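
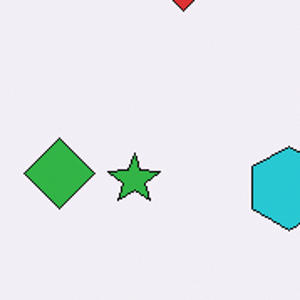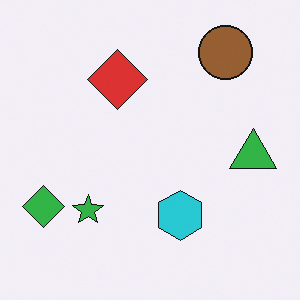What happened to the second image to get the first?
The transformation is: cropped to a noticeably smaller region and rescaled.

The visible shapes are larger and the field of view is narrower; shapes near the original edges may be partly or wholly outside the frame — a crop-and-rescale.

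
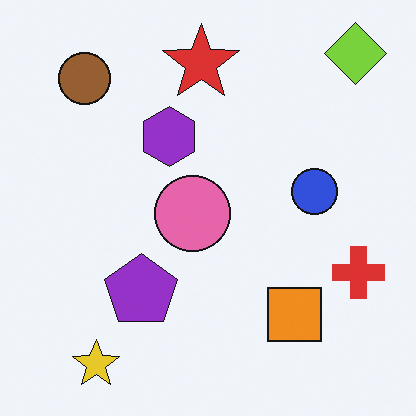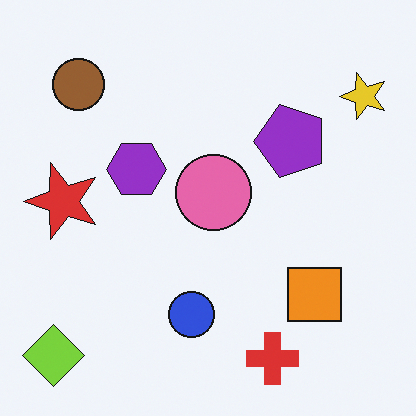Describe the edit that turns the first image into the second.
It was transposed (reflected across the top-left ↔ bottom-right diagonal).

Shapes have swapped their row and column positions — what was in the top-right is now in the bottom-left — a diagonal reflection.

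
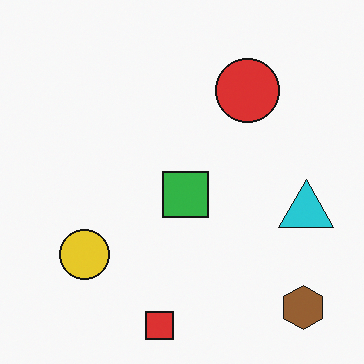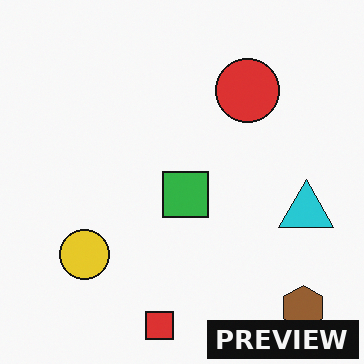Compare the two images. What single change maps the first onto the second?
This is the original image watermarked with the text "PREVIEW" in the lower-right corner.

A dark label reading "PREVIEW" appears in the lower-right corner.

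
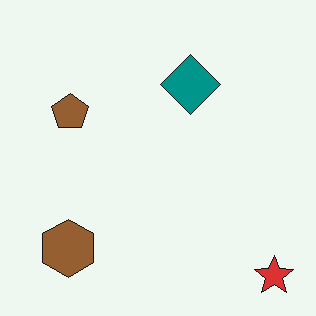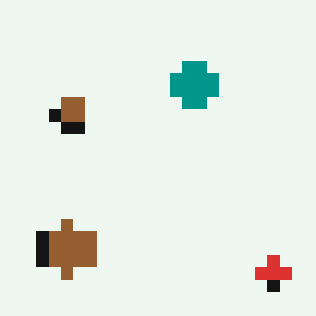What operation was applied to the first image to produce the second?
The transformation is: heavily pixelated into large blocks.

Shapes are reduced to large square blocks; fine edges and outlines are lost — a downscale-then-upscale (mosaic) effect.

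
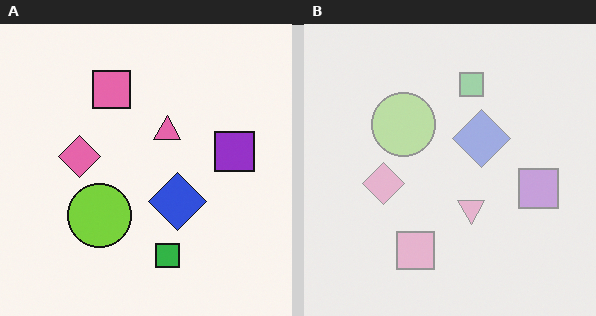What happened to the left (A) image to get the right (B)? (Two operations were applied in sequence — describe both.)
The image was given much lower contrast, then flipped vertically (top ↔ bottom).

Tones are pushed toward mid-grey across the whole image — a global contrast change. The green square is in the bottom of the left (A) image and the top of the right (B) — shapes on opposite sides of the horizontal midline have swapped in a mirror flip.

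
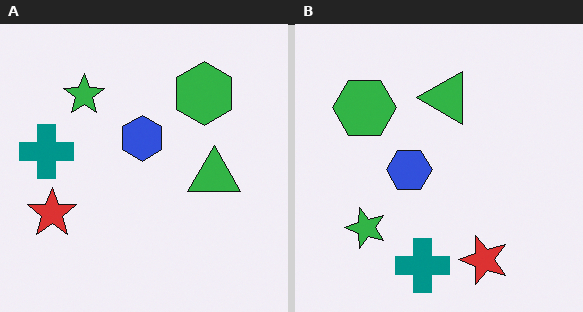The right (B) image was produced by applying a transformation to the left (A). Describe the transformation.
The right (B) image is the left (A) rotated 90° counter-clockwise.

The red star sits in the left of the left (A) image and the bottom of the right (B) — consistent with a whole-image 90° counter-clockwise rotation.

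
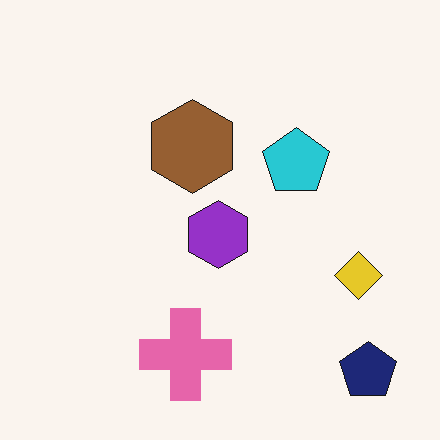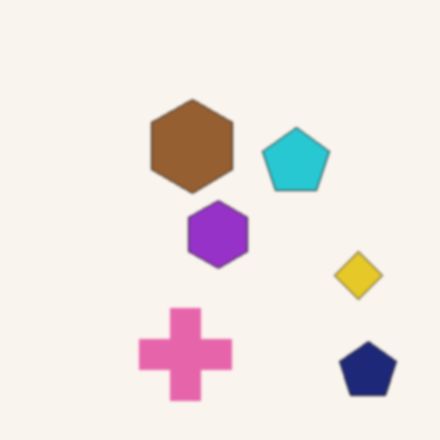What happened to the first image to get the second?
The second image is the first given a subtle gaussian blur.

Shape edges and outlines are uniformly softened across the whole image.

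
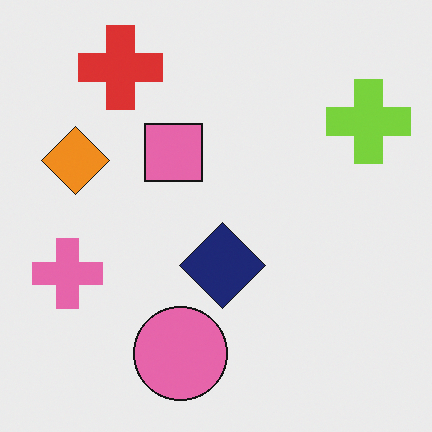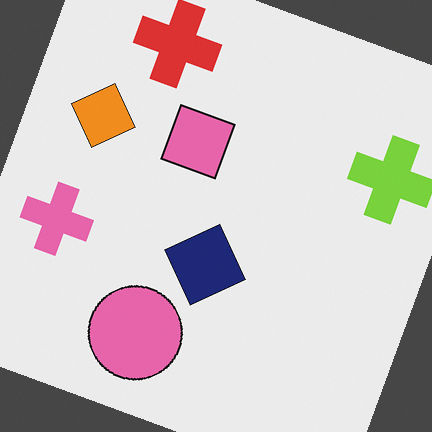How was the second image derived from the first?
The transformation is: rotated clockwise by a moderate amount.

Every shape is tilted by the same angle and the image corners show triangular fill wedges — a whole-image rotation by a non-right angle.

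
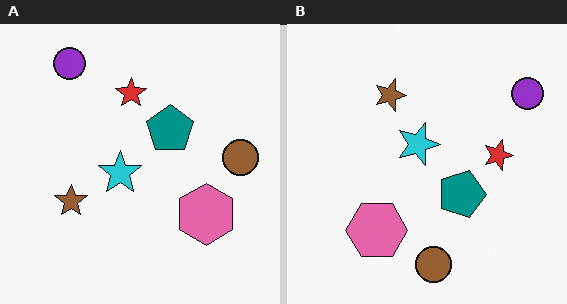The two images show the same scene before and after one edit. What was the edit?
It was rotated 90° clockwise.

The purple circle sits in the top-left of the left (A) image and the top-right of the right (B) — consistent with a whole-image 90° clockwise rotation.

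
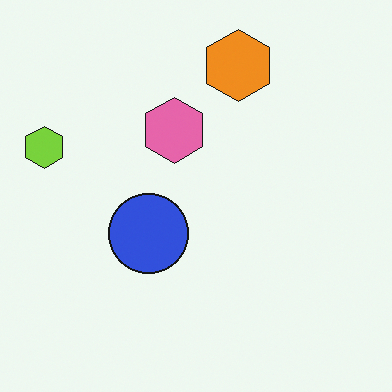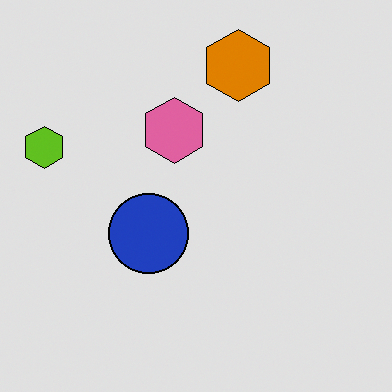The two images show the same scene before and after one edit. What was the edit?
The image was posterized to a reduced palette.

Each flat color has snapped to a coarser quantized level — most visibly, the near-white background has dropped to a flat grey.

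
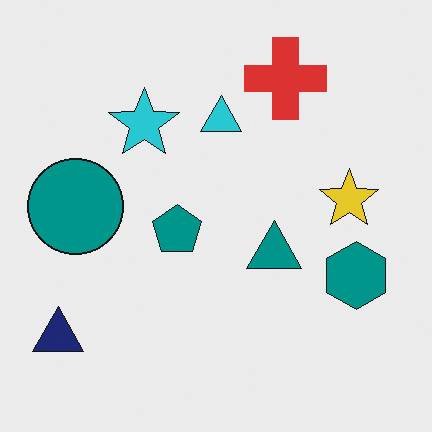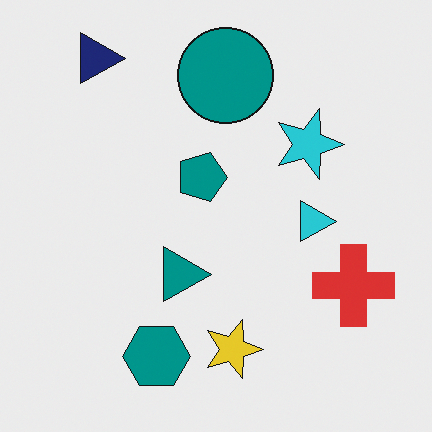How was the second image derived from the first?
The transformation is: rotated 90° clockwise.

The navy triangle sits in the bottom-left of the first image and the top-left of the second — consistent with a whole-image 90° clockwise rotation.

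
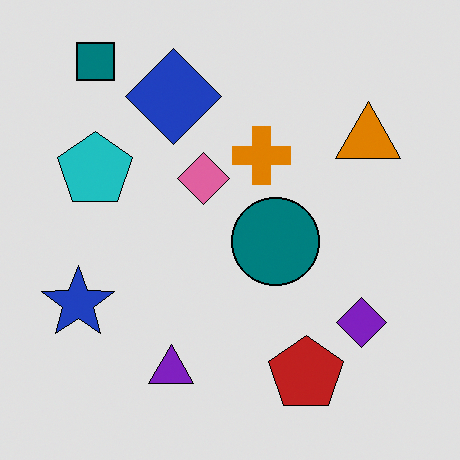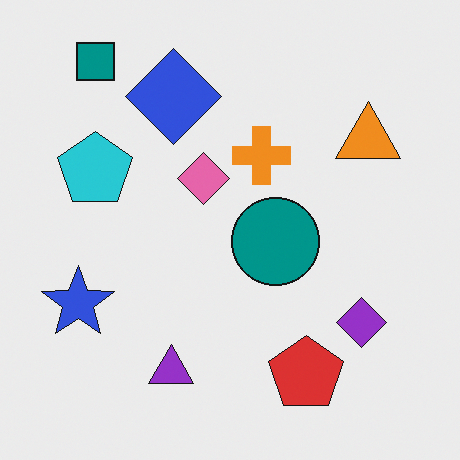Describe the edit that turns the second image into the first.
The image was moderately posterized.

Each flat color has snapped to a coarser quantized level — most visibly, the near-white background has dropped to a flat grey.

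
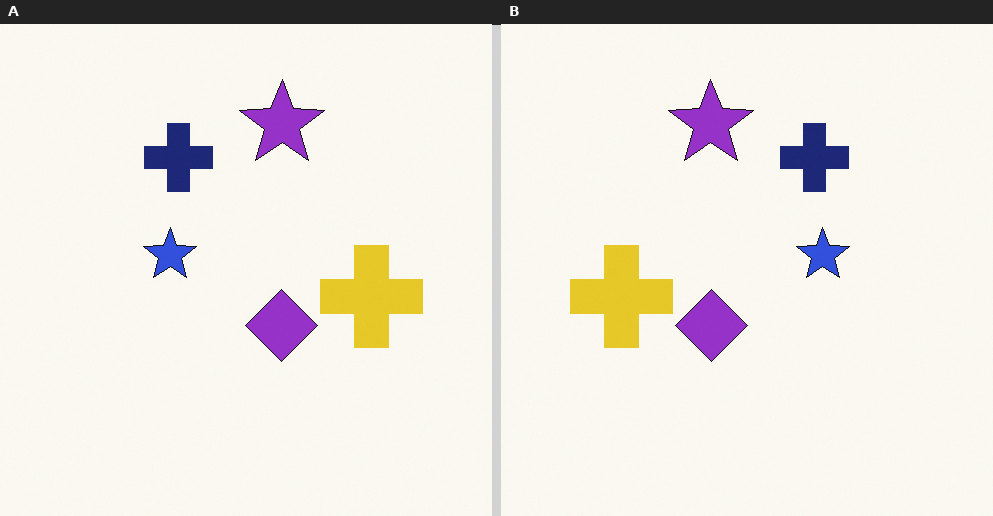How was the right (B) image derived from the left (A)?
The image was flipped horizontally (left ↔ right).

The yellow cross is in the right of the left (A) image and the left of the right (B) — shapes on opposite sides of the vertical midline have swapped in a mirror flip.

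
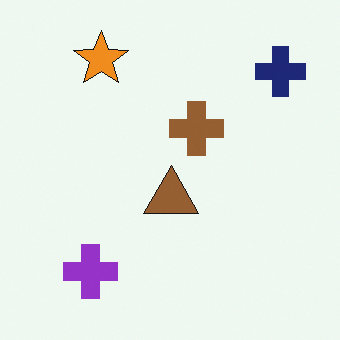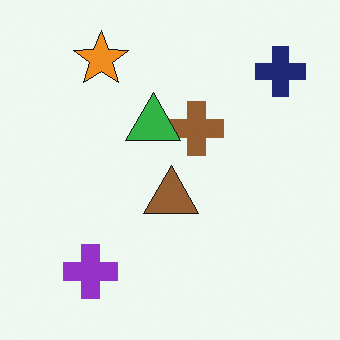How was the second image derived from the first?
It was overlaid with an additional green triangle.

A green triangle appears in the second image that is absent from the first.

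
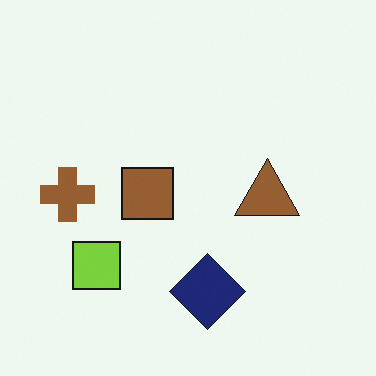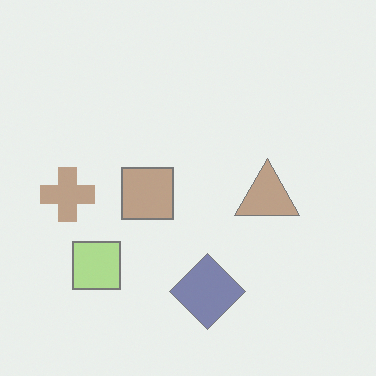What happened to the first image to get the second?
Washed out (contrast reduced).

Tones are pushed toward mid-grey across the whole image — a global contrast change.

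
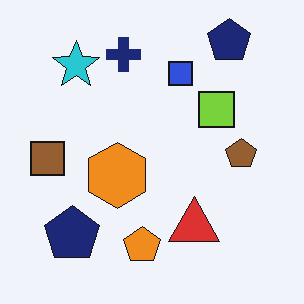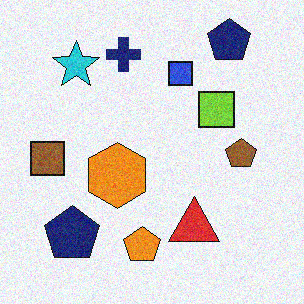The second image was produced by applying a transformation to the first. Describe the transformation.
The second image is the first degraded with visible gaussian noise.

Random speckle covers the whole image, including the flat background.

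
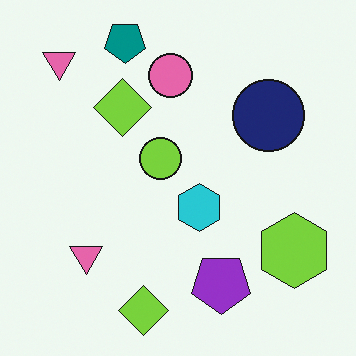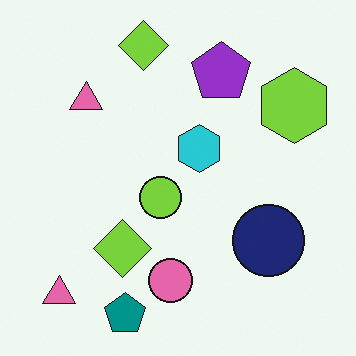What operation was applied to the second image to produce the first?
It was flipped vertically (top ↔ bottom).

The teal pentagon is in the bottom of the second image and the top of the first — shapes on opposite sides of the horizontal midline have swapped in a mirror flip.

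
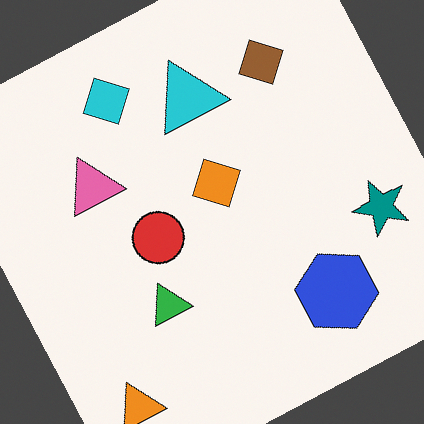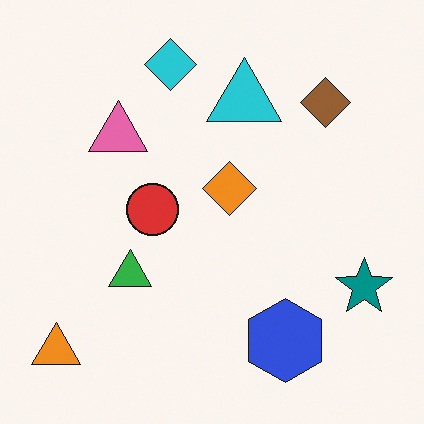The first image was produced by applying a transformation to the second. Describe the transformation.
It was rotated counter-clockwise by a moderate amount.

Every shape is tilted by the same angle and the image corners show triangular fill wedges — a whole-image rotation by a non-right angle.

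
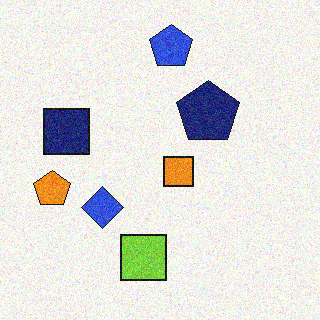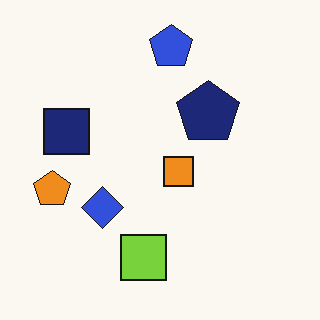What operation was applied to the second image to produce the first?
Degraded with moderate additive noise.

Random speckle covers the whole image, including the flat background.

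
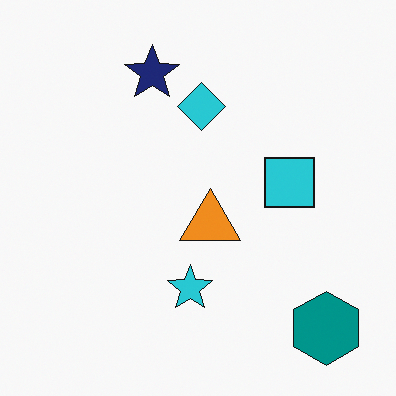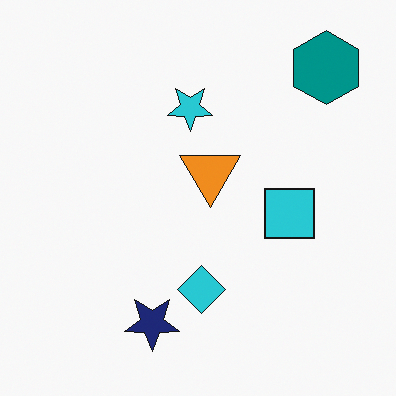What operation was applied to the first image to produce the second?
The transformation is: flipped vertically (top ↔ bottom).

The teal hexagon is in the bottom-right of the first image and the top-right of the second — shapes on opposite sides of the horizontal midline have swapped in a mirror flip.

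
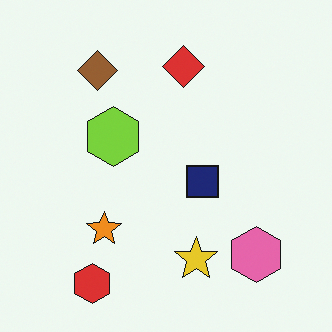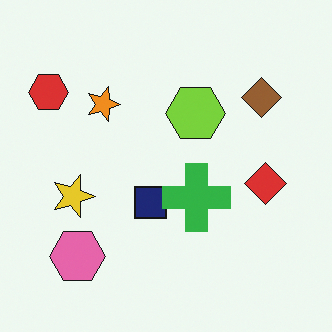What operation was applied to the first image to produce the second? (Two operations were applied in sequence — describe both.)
Rotated 90° clockwise, then overlaid with an additional green cross.

The red hexagon sits in the bottom-left of the first image and the top-left of the second — consistent with a whole-image 90° clockwise rotation. A green cross appears in the second image that is absent from the first.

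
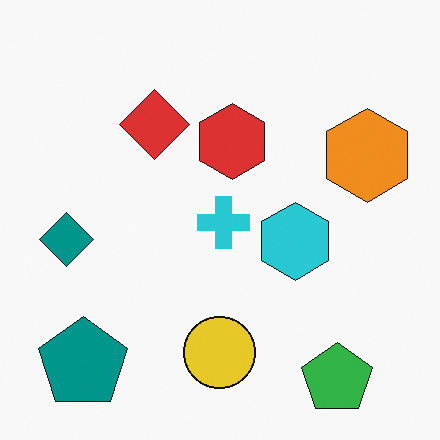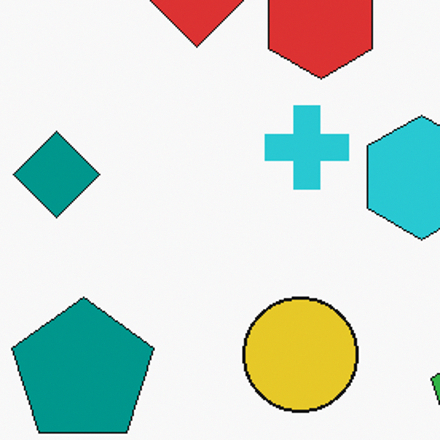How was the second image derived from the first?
The transformation is: cropped slightly and scaled back up.

The visible shapes are larger and the field of view is narrower; shapes near the original edges may be partly or wholly outside the frame — a crop-and-rescale.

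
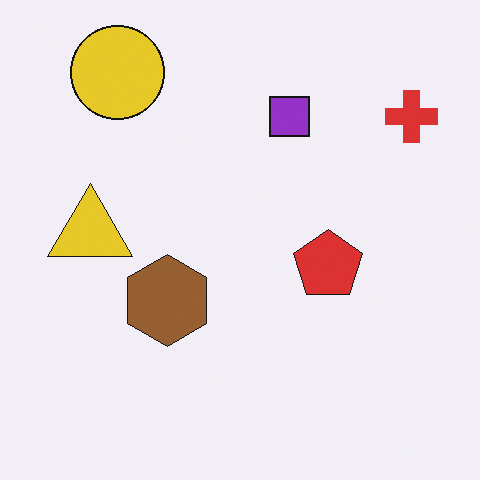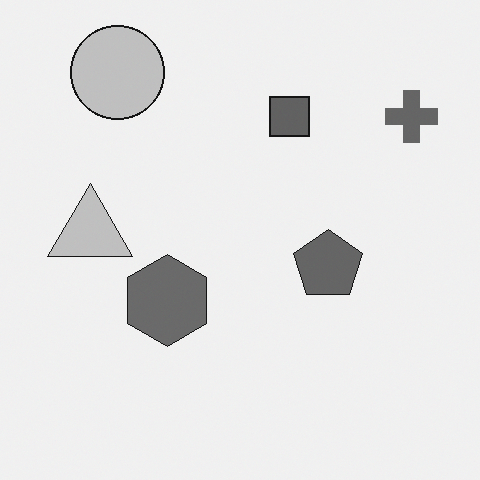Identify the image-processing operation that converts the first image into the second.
The second image is the first converted to grayscale.

All color is removed — every shape is now a shade of grey.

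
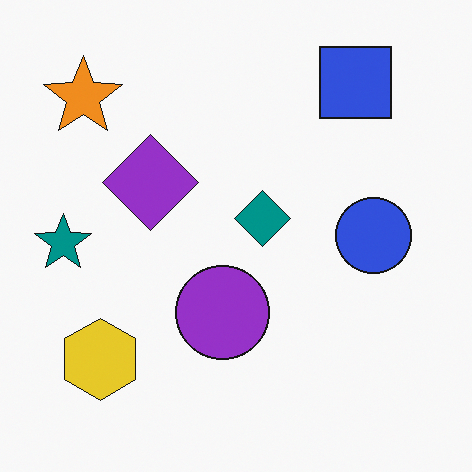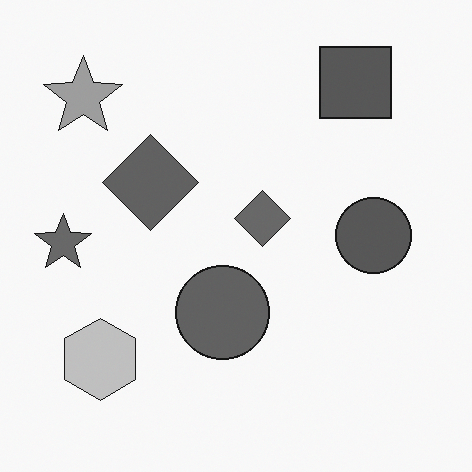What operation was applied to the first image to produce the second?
The transformation is: converted to grayscale.

All color is removed — every shape is now a shade of grey.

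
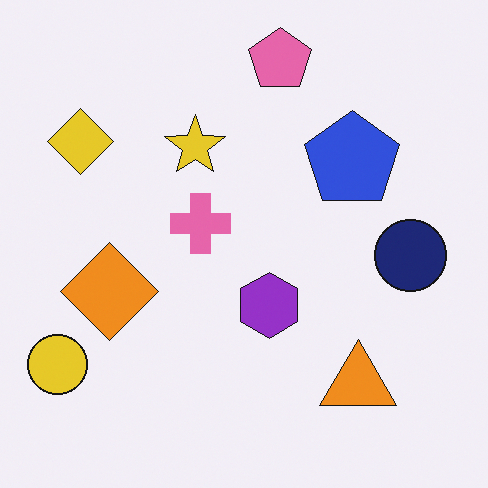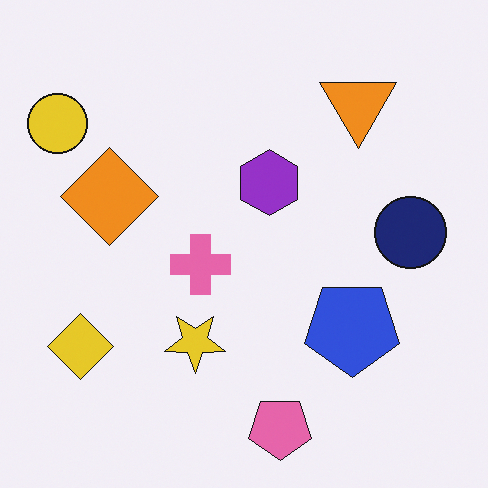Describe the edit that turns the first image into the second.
Flipped vertically (top ↔ bottom).

The pink pentagon is in the top of the first image and the bottom of the second — shapes on opposite sides of the horizontal midline have swapped in a mirror flip.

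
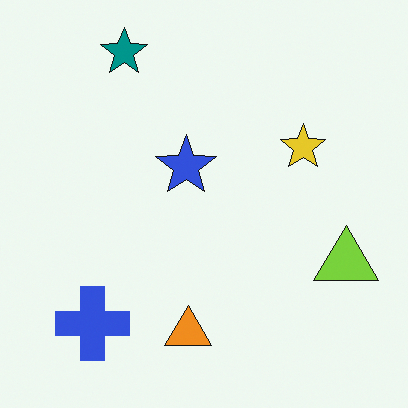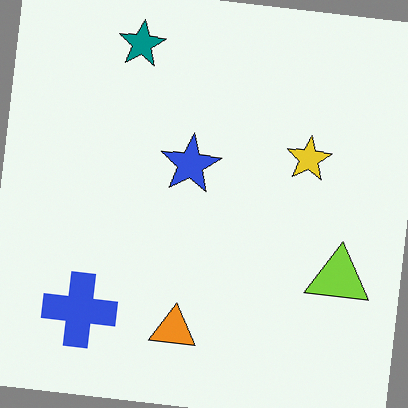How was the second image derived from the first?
It was rotated clockwise by a few degrees.

Every shape is tilted by the same angle and the image corners show triangular fill wedges — a whole-image rotation by a non-right angle.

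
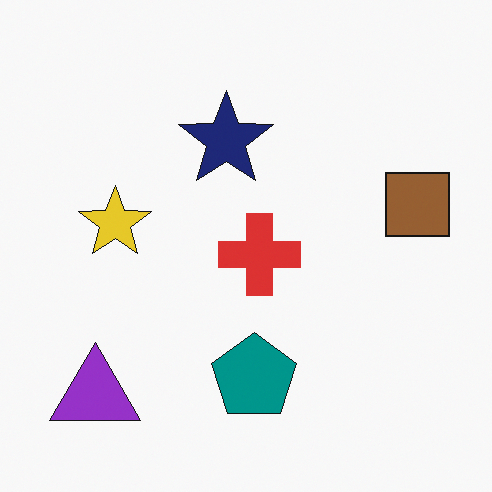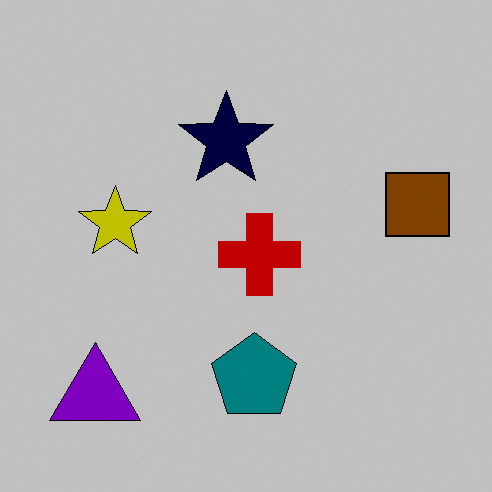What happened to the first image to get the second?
Aggressively posterized.

Each flat color has snapped to a coarser quantized level — most visibly, the near-white background has dropped to a flat grey.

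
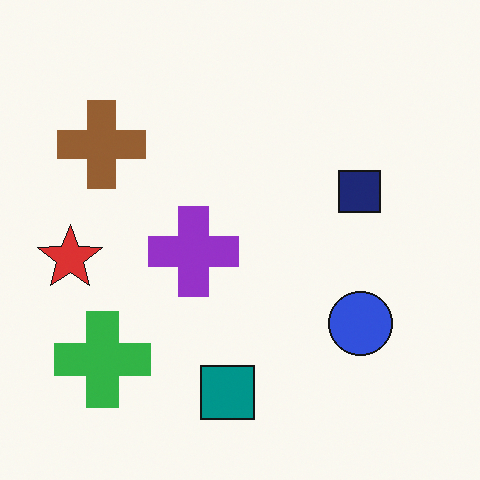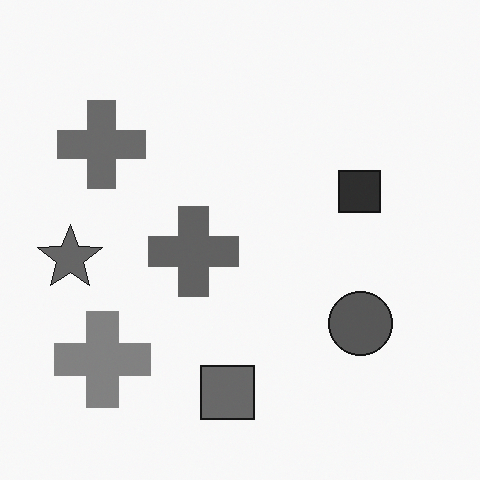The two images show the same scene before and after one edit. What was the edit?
The transformation is: converted to grayscale.

All color is removed — every shape is now a shade of grey.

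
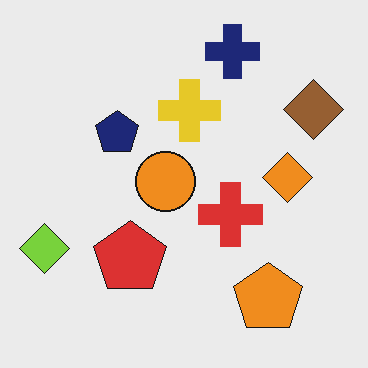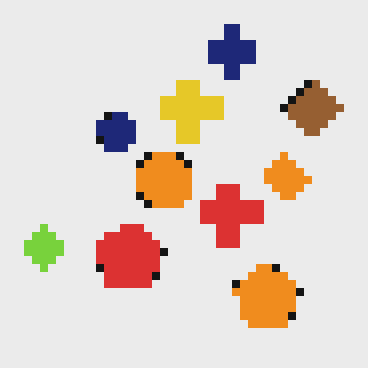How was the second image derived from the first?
Pixelated into visible square blocks.

Shapes are reduced to large square blocks; fine edges and outlines are lost — a downscale-then-upscale (mosaic) effect.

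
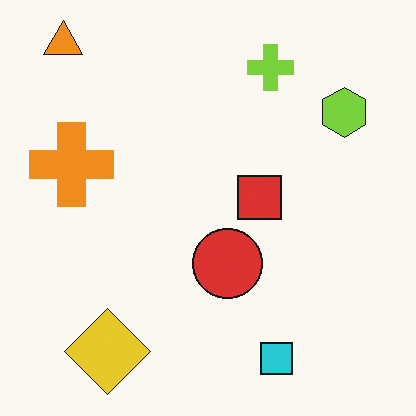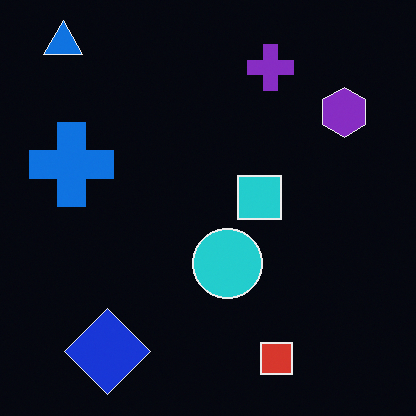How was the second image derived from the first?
This is the original image color-inverted (negative).

The light background has become dark and every shape's color is its complement — a photographic negative.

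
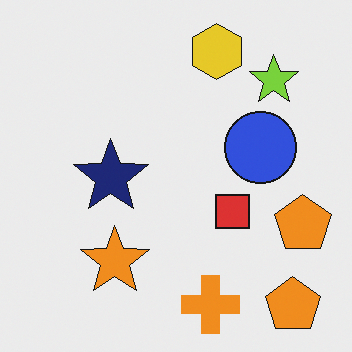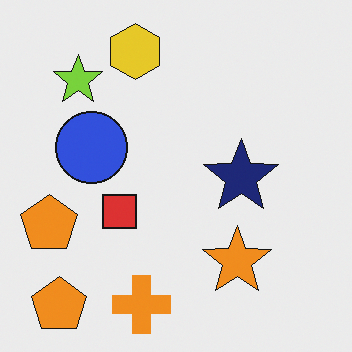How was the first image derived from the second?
The image was flipped horizontally (left ↔ right).

The lime star is in the top-left of the second image and the top-right of the first — shapes on opposite sides of the vertical midline have swapped in a mirror flip.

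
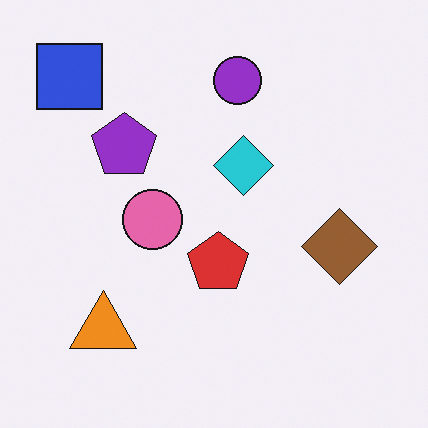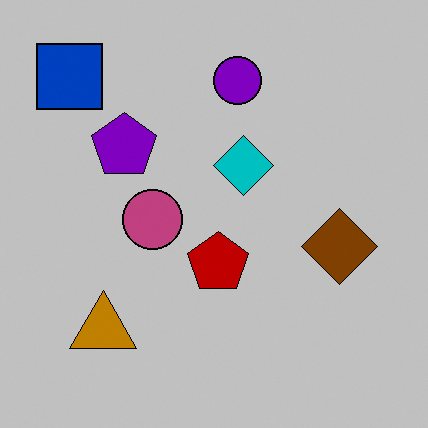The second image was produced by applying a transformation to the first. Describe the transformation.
The image was aggressively posterized.

Each flat color has snapped to a coarser quantized level — most visibly, the near-white background has dropped to a flat grey.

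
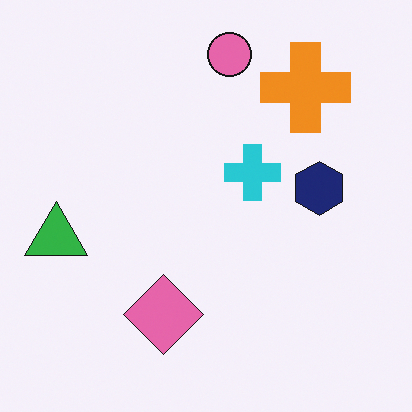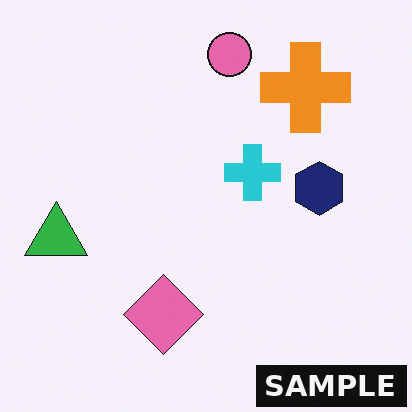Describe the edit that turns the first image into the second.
The second image is the first watermarked with the text "SAMPLE" in the lower-right corner.

A dark label reading "SAMPLE" appears in the lower-right corner.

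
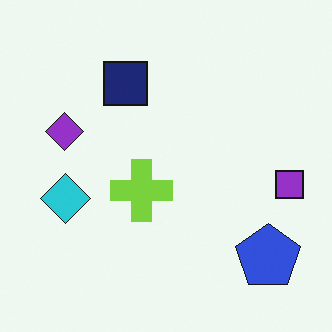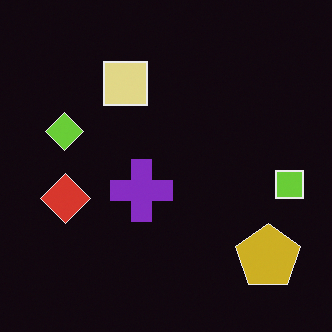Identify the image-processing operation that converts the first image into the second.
The transformation is: color-inverted (negative).

The light background has become dark and every shape's color is its complement — a photographic negative.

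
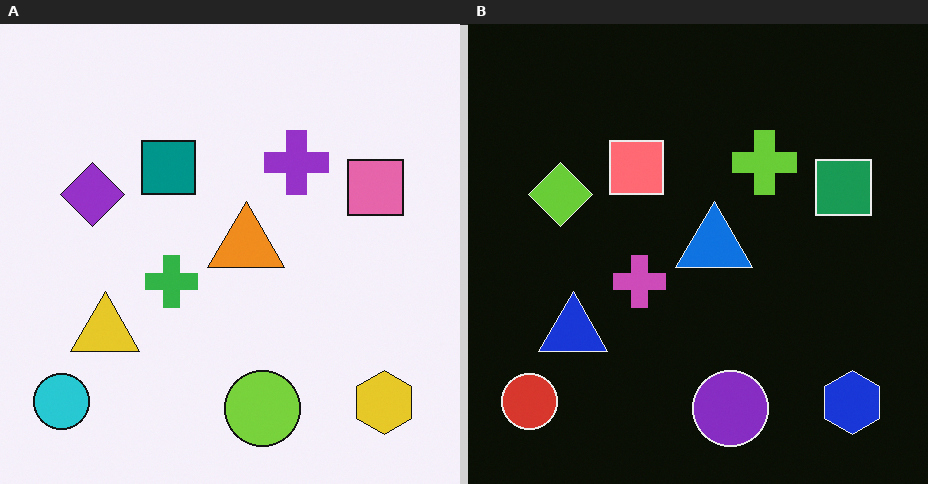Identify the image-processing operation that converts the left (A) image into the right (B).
It was color-inverted (negative).

The light background has become dark and every shape's color is its complement — a photographic negative.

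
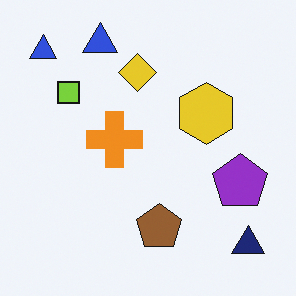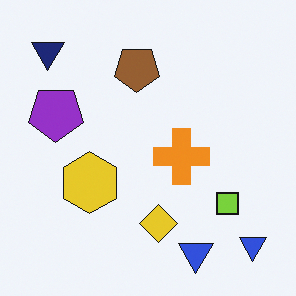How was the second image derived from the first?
This is the original image rotated 180°.

The navy triangle sits in the bottom-right of the first image and the top-left of the second — consistent with a whole-image 180° rotation.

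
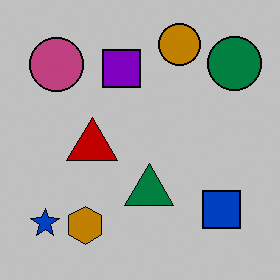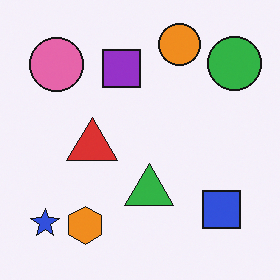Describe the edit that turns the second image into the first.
The transformation is: heavily posterized to just a handful of flat colors.

Each flat color has snapped to a coarser quantized level — most visibly, the near-white background has dropped to a flat grey.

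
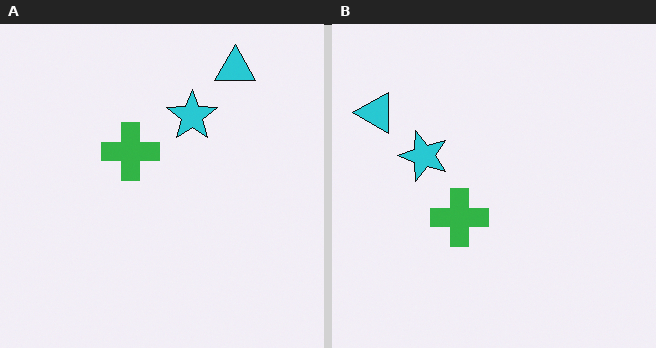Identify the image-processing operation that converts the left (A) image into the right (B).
The transformation is: rotated 90° counter-clockwise.

The cyan triangle sits in the top-right of the left (A) image and the top-left of the right (B) — consistent with a whole-image 90° counter-clockwise rotation.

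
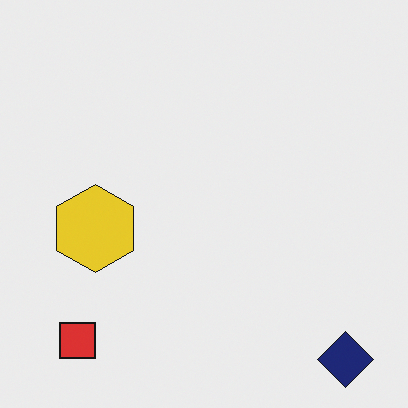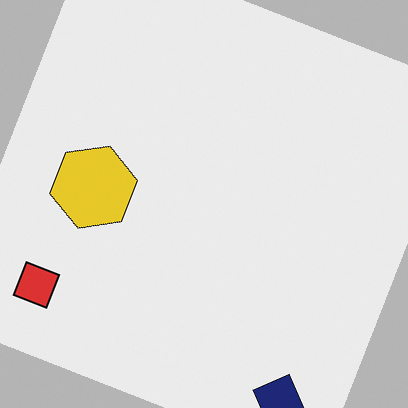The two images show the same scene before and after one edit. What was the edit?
The transformation is: rotated clockwise by a moderate amount.

Every shape is tilted by the same angle and the image corners show triangular fill wedges — a whole-image rotation by a non-right angle.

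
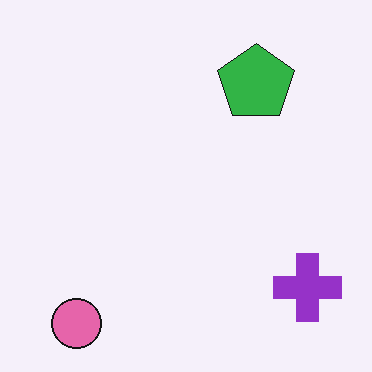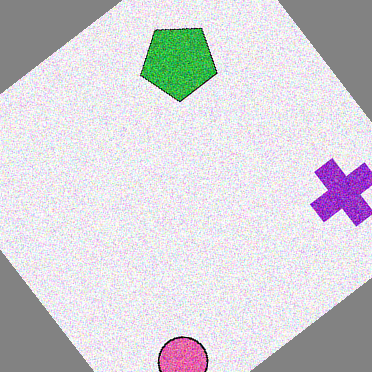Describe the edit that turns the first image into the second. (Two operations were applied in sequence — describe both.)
The second image is the first degraded with moderate additive noise, then rotated counter-clockwise by a large amount — several tens of degrees.

Random speckle covers the whole image, including the flat background. Every shape is tilted by the same angle and the image corners show triangular fill wedges — a whole-image rotation by a non-right angle.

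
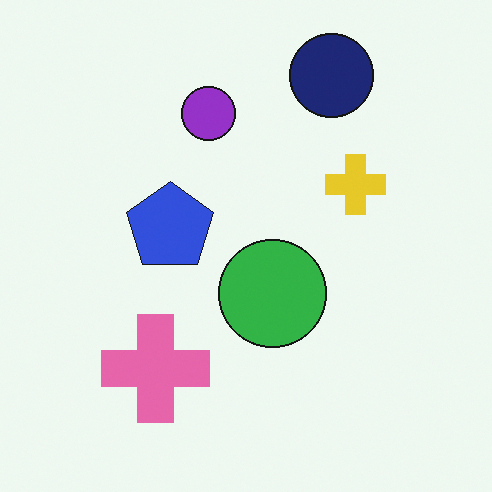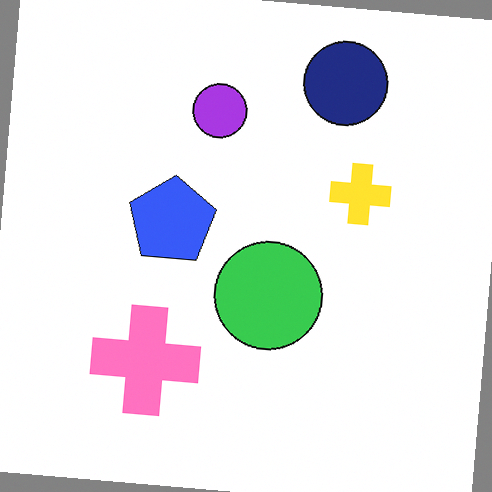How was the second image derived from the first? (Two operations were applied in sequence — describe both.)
It was slightly brightened, then rotated clockwise by a slight angle.

Every pixel — background and shapes alike — is uniformly brightened. Every shape is tilted by the same angle and the image corners show triangular fill wedges — a whole-image rotation by a non-right angle.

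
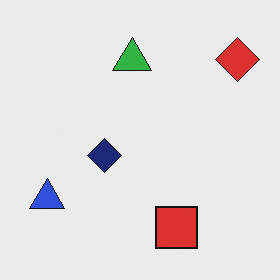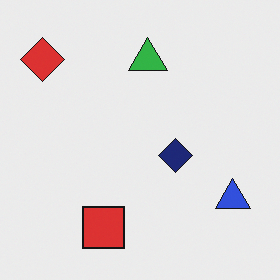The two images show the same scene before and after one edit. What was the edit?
The image was flipped horizontally (left ↔ right).

The red diamond is in the top-right of the first image and the top-left of the second — shapes on opposite sides of the vertical midline have swapped in a mirror flip.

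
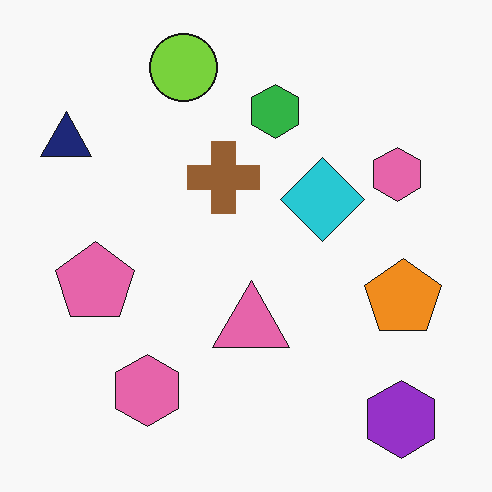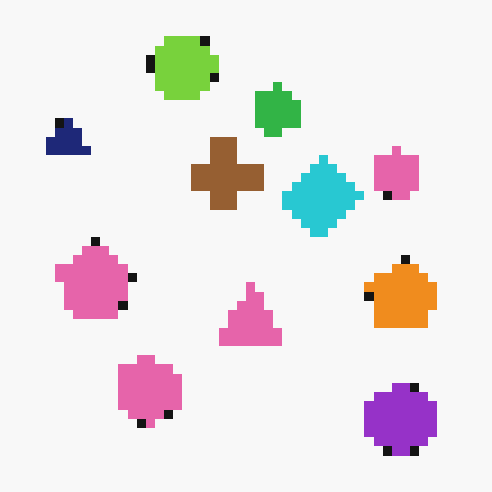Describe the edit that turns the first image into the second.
The transformation is: coarsely pixelated.

Shapes are reduced to large square blocks; fine edges and outlines are lost — a downscale-then-upscale (mosaic) effect.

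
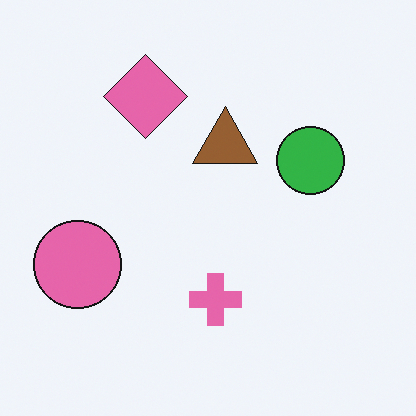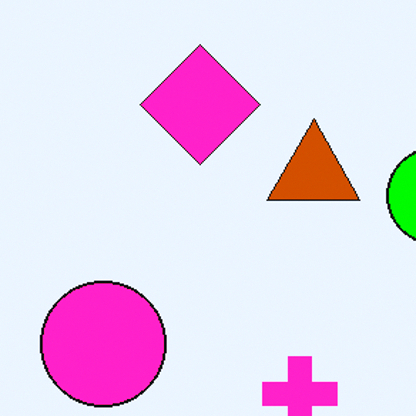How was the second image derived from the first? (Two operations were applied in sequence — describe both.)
This is the original image cropped slightly and scaled back up, then made much more vivid (saturation change).

The visible shapes are larger and the field of view is narrower; shapes near the original edges may be partly or wholly outside the frame — a crop-and-rescale. All colors are more vivid — a global saturation change.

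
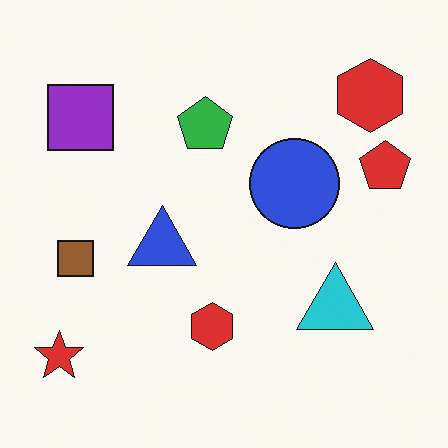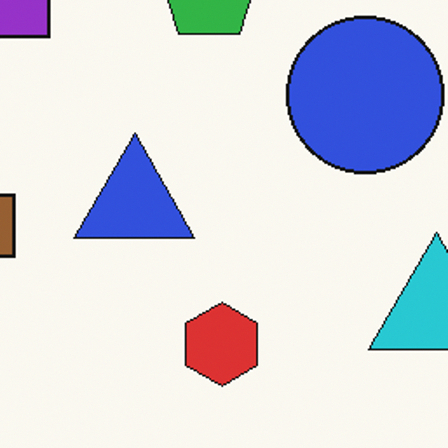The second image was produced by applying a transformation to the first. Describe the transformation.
The second image is the first cropped tightly and scaled back up.

The visible shapes are larger and the field of view is narrower; shapes near the original edges may be partly or wholly outside the frame — a crop-and-rescale.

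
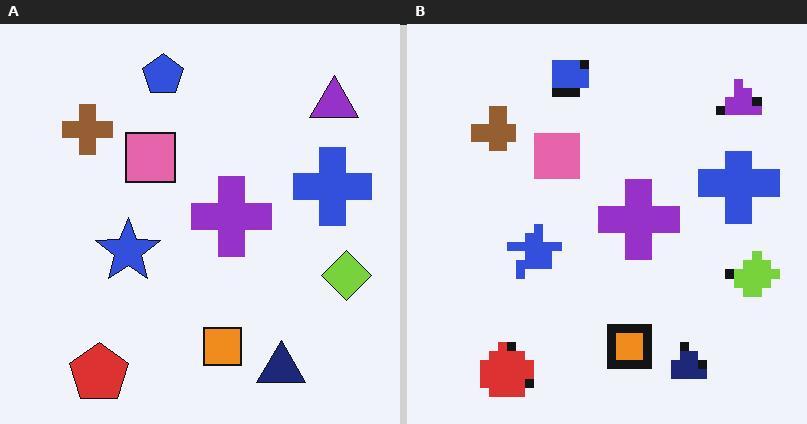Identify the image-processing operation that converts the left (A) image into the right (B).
This is the original image heavily pixelated into large blocks.

Shapes are reduced to large square blocks; fine edges and outlines are lost — a downscale-then-upscale (mosaic) effect.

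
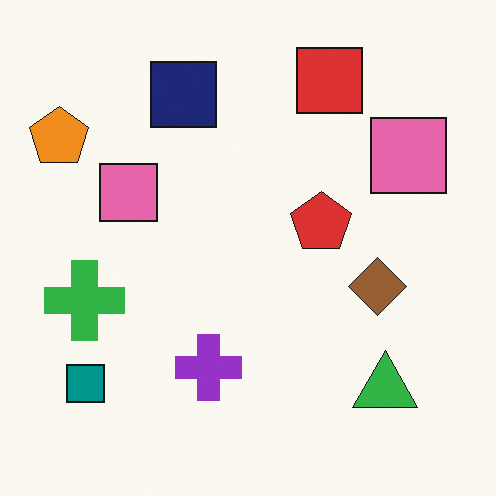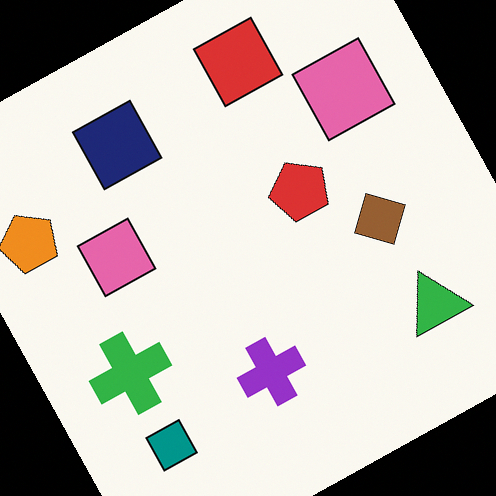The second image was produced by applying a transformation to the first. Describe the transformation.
The transformation is: rotated counter-clockwise by a clearly visible amount.

Every shape is tilted by the same angle and the image corners show triangular fill wedges — a whole-image rotation by a non-right angle.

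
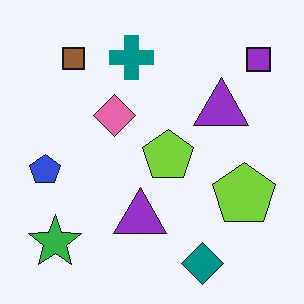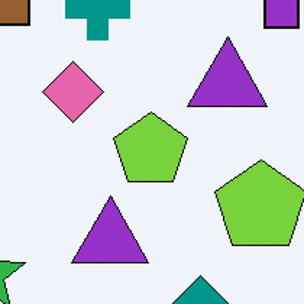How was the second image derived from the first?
This is the original image cropped slightly and scaled back up.

The visible shapes are larger and the field of view is narrower; shapes near the original edges may be partly or wholly outside the frame — a crop-and-rescale.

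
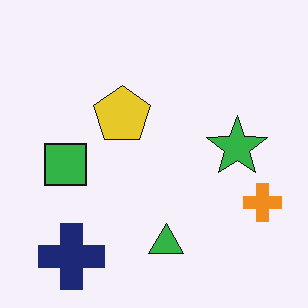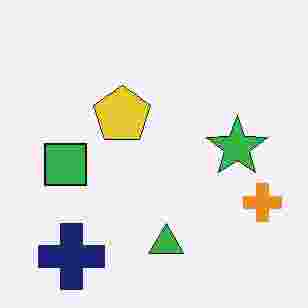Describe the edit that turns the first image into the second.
It was degraded with heavy JPEG compression.

Blocky 8×8 compression artifacts appear around shape edges and the flat background shows ringing — characteristic JPEG degradation.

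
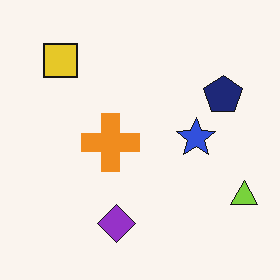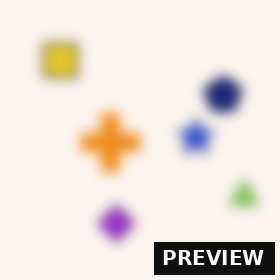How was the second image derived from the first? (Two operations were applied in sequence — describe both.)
This is the original image heavily blurred, then watermarked with the text "PREVIEW" in the lower-right corner.

Shape edges and outlines are uniformly softened across the whole image. A dark label reading "PREVIEW" appears in the lower-right corner.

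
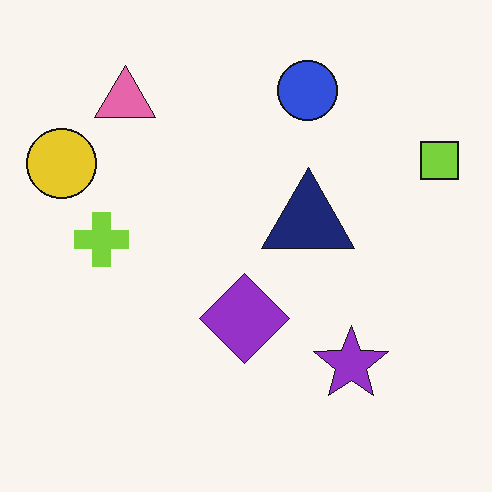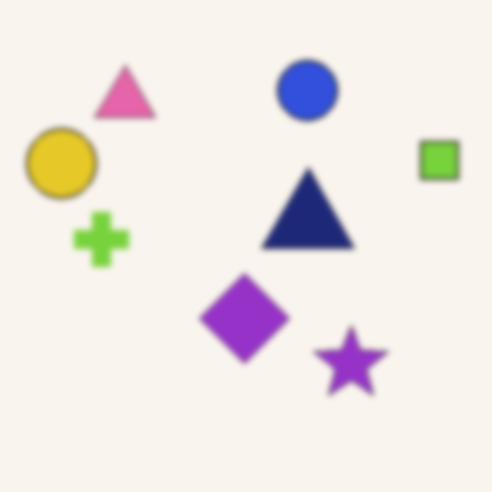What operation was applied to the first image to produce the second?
The transformation is: noticeably gaussian-blurred.

Shape edges and outlines are uniformly softened across the whole image.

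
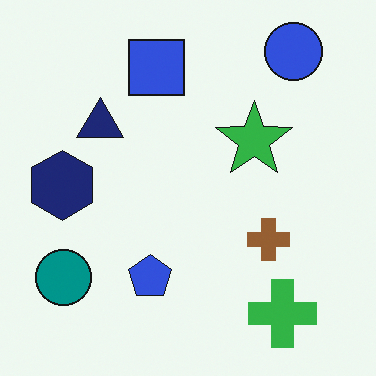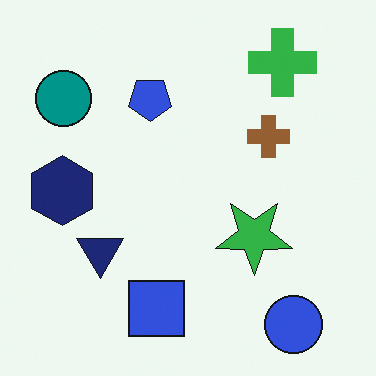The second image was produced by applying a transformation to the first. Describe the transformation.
The image was flipped vertically (top ↔ bottom).

The blue circle is in the top-right of the first image and the bottom-right of the second — shapes on opposite sides of the horizontal midline have swapped in a mirror flip.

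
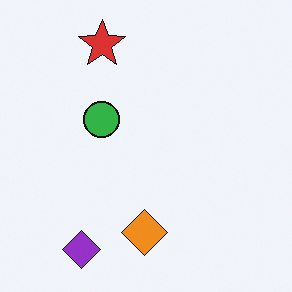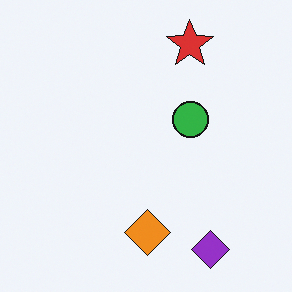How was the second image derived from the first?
The transformation is: flipped horizontally (left ↔ right).

The purple diamond is in the bottom-left of the first image and the bottom-right of the second — shapes on opposite sides of the vertical midline have swapped in a mirror flip.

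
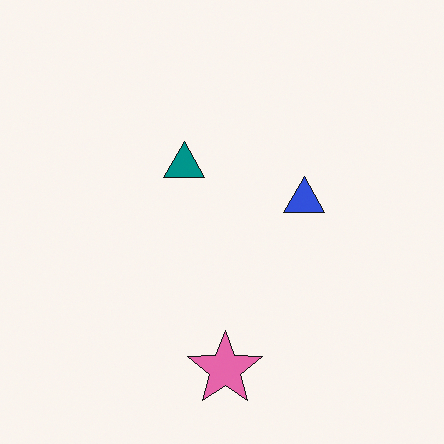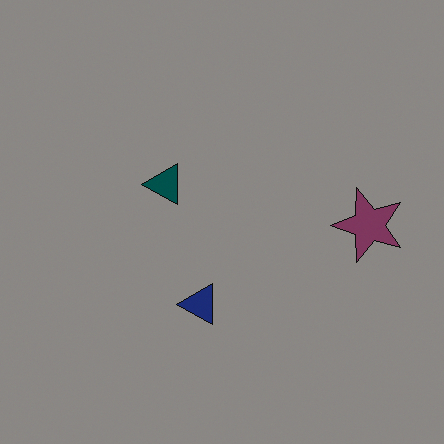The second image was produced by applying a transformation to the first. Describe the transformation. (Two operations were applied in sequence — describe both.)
This is the original image noticeably darkened, then transposed (reflected across the top-left ↔ bottom-right diagonal).

Every pixel — background and shapes alike — is uniformly darkened. Shapes have swapped their row and column positions — what was in the top-right is now in the bottom-left — a diagonal reflection.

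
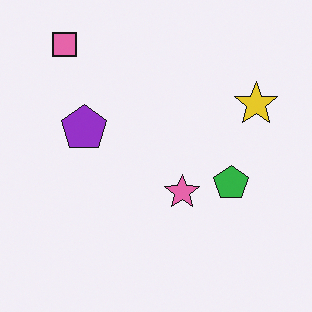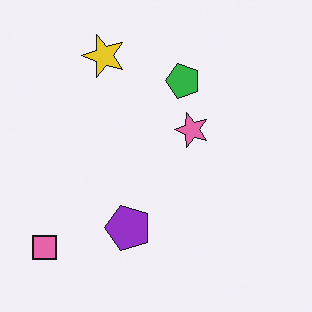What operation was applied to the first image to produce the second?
This is the original image rotated 90° counter-clockwise.

The pink square sits in the top-left of the first image and the bottom-left of the second — consistent with a whole-image 90° counter-clockwise rotation.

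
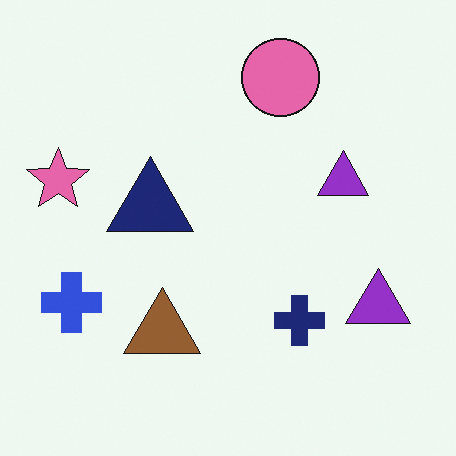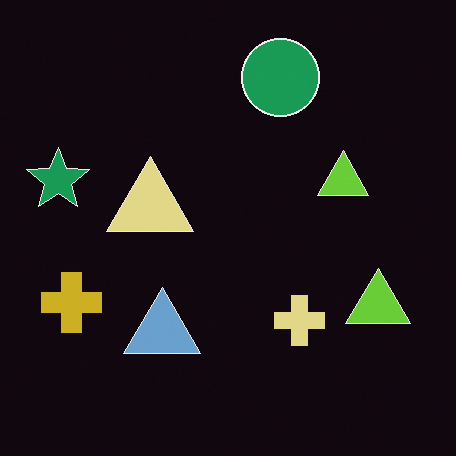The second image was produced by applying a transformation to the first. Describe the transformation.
This is the original image color-inverted (negative).

The light background has become dark and every shape's color is its complement — a photographic negative.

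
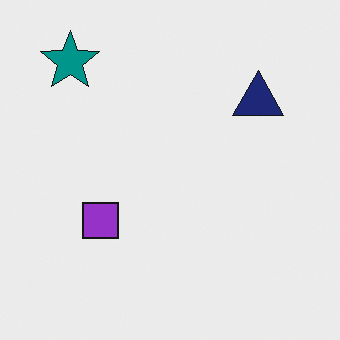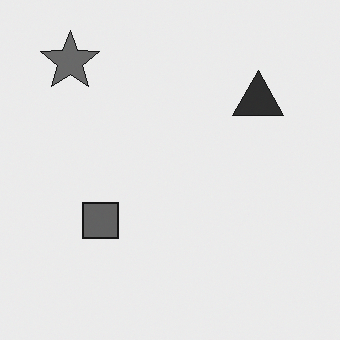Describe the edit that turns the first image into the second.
This is the original image converted to grayscale.

All color is removed — every shape is now a shade of grey.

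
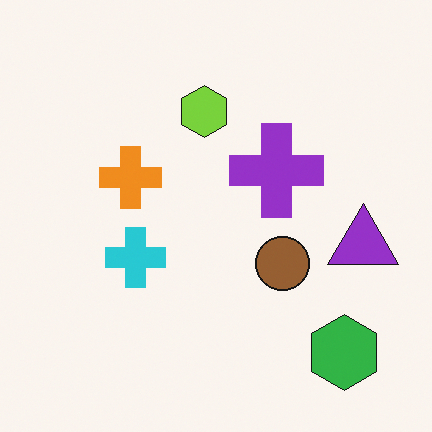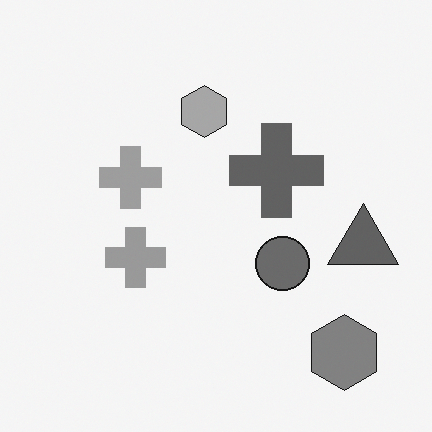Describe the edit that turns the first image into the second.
Converted to grayscale.

All color is removed — every shape is now a shade of grey.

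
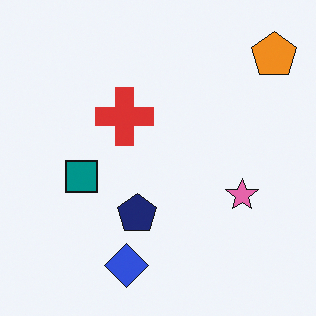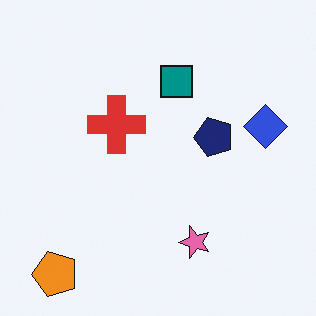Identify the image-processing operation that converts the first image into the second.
The transformation is: transposed (reflected across the top-left ↔ bottom-right diagonal).

Shapes have swapped their row and column positions — what was in the top-right is now in the bottom-left — a diagonal reflection.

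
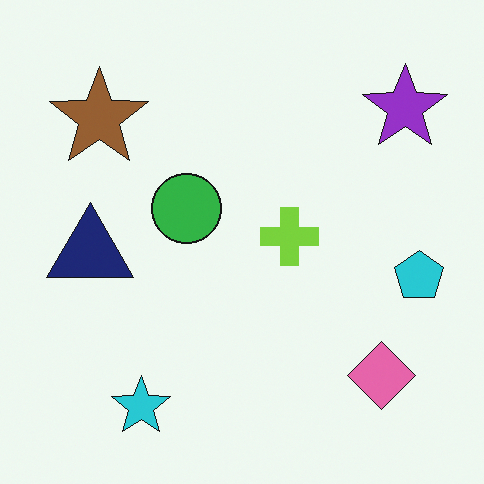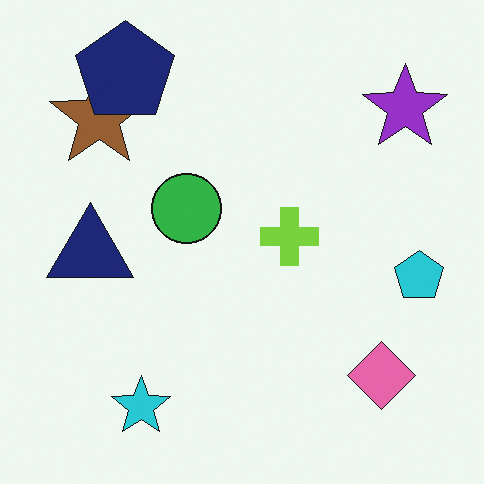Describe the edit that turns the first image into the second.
It was overlaid with an additional navy pentagon.

A navy pentagon appears in the second image that is absent from the first.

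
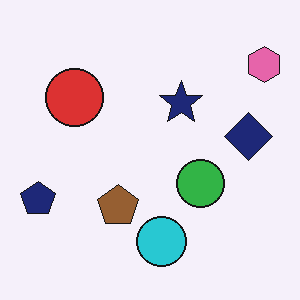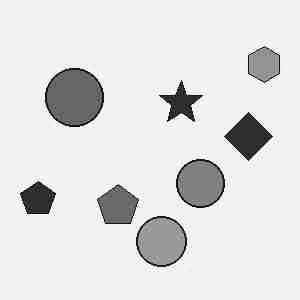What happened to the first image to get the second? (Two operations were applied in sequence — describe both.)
It was heavily JPEG-compressed with obvious blocking artifacts, then converted to grayscale.

Blocky 8×8 compression artifacts appear around shape edges and the flat background shows ringing — characteristic JPEG degradation. All color is removed — every shape is now a shade of grey.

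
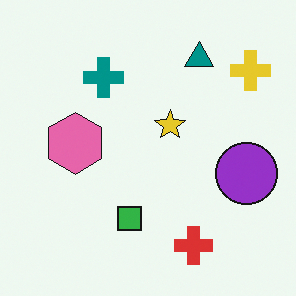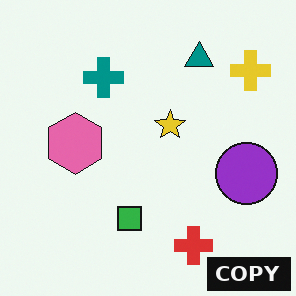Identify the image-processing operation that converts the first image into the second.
Watermarked with the text "COPY" in the lower-right corner.

A dark label reading "COPY" appears in the lower-right corner.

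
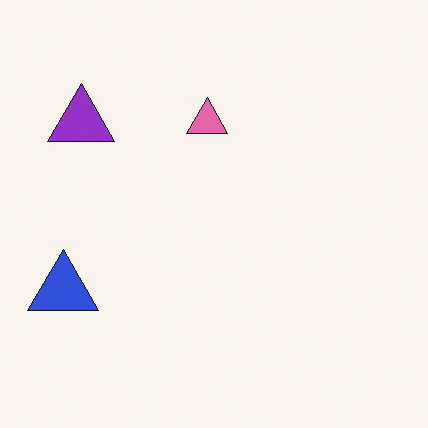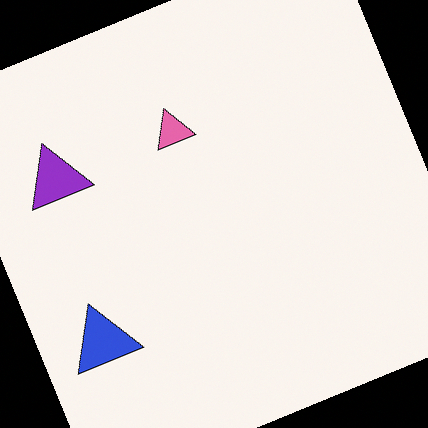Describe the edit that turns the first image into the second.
Rotated counter-clockwise by a moderate amount.

Every shape is tilted by the same angle and the image corners show triangular fill wedges — a whole-image rotation by a non-right angle.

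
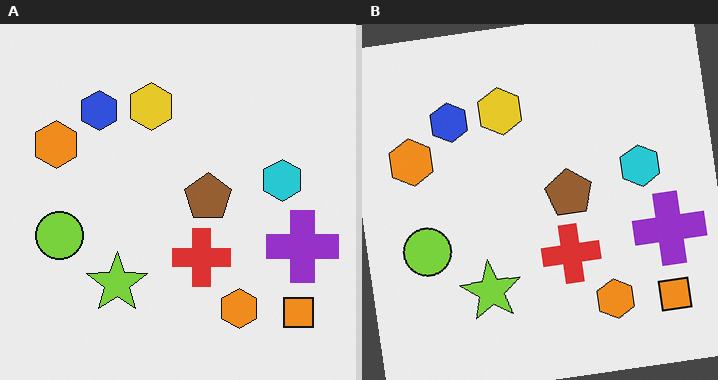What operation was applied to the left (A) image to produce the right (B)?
It was rotated counter-clockwise by a small amount.

Every shape is tilted by the same angle and the image corners show triangular fill wedges — a whole-image rotation by a non-right angle.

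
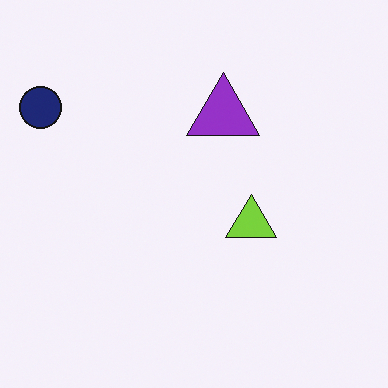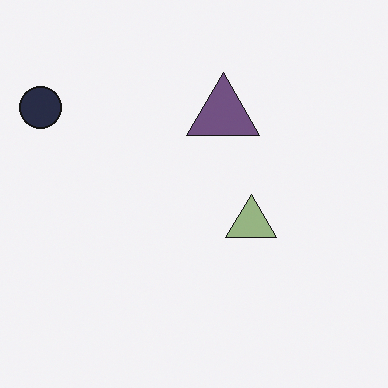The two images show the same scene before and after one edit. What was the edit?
The transformation is: heavily desaturated.

All colors are more muted and greyish — a global saturation change.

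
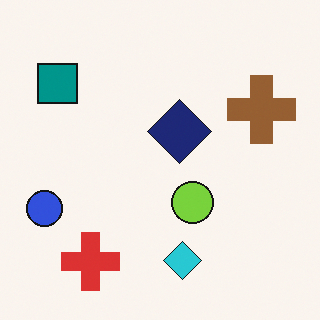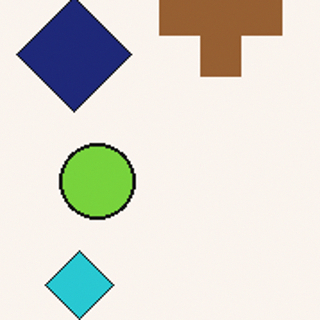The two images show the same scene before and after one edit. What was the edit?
It was cropped to a noticeably smaller region and rescaled.

The visible shapes are larger and the field of view is narrower; shapes near the original edges may be partly or wholly outside the frame — a crop-and-rescale.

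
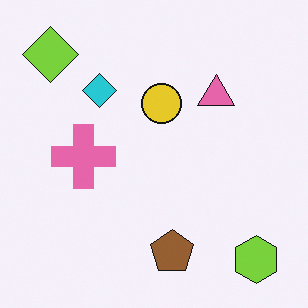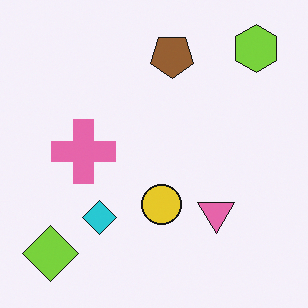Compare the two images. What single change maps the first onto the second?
The second image is the first flipped vertically (top ↔ bottom).

The lime hexagon is in the bottom-right of the first image and the top-right of the second — shapes on opposite sides of the horizontal midline have swapped in a mirror flip.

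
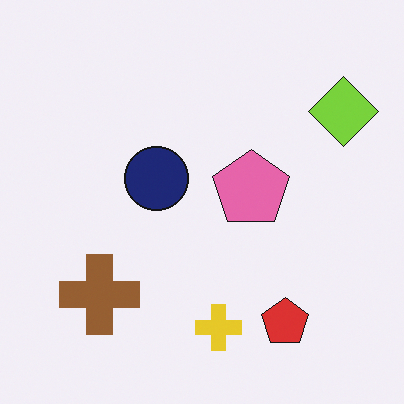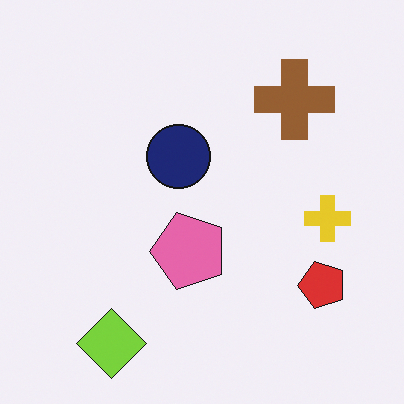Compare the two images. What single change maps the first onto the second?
The image was transposed (reflected across the top-left ↔ bottom-right diagonal).

Shapes have swapped their row and column positions — what was in the top-right is now in the bottom-left — a diagonal reflection.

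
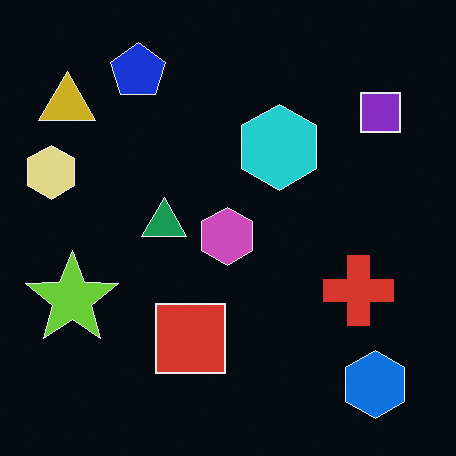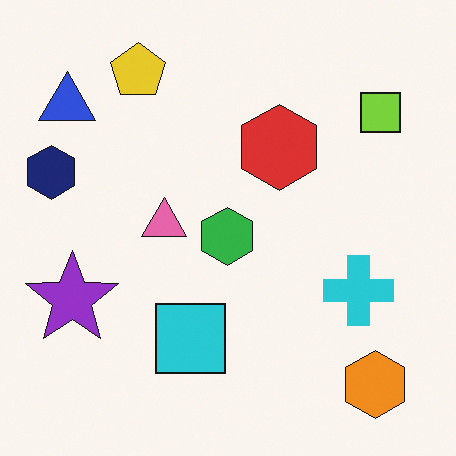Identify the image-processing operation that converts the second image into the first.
It was color-inverted (negative).

The light background has become dark and every shape's color is its complement — a photographic negative.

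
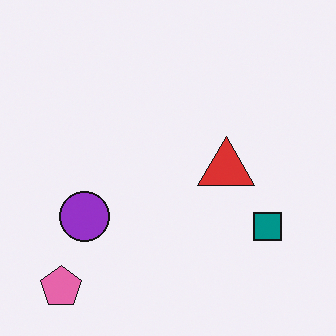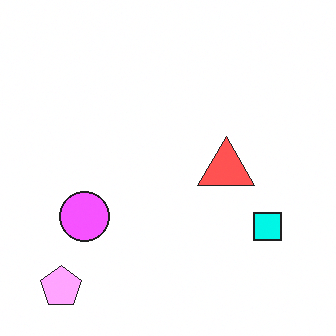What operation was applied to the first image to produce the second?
It was brightened a lot.

Every pixel — background and shapes alike — is uniformly brightened.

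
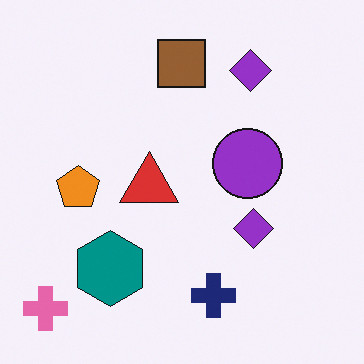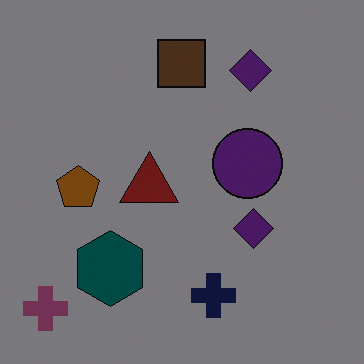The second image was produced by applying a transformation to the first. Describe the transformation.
It was substantially darkened.

Every pixel — background and shapes alike — is uniformly darkened.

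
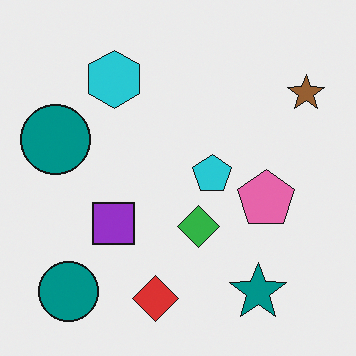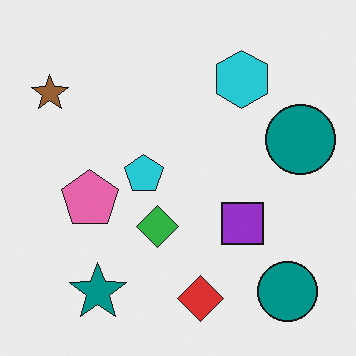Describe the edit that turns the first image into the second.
The transformation is: flipped horizontally (left ↔ right).

The brown star is in the top-right of the first image and the top-left of the second — shapes on opposite sides of the vertical midline have swapped in a mirror flip.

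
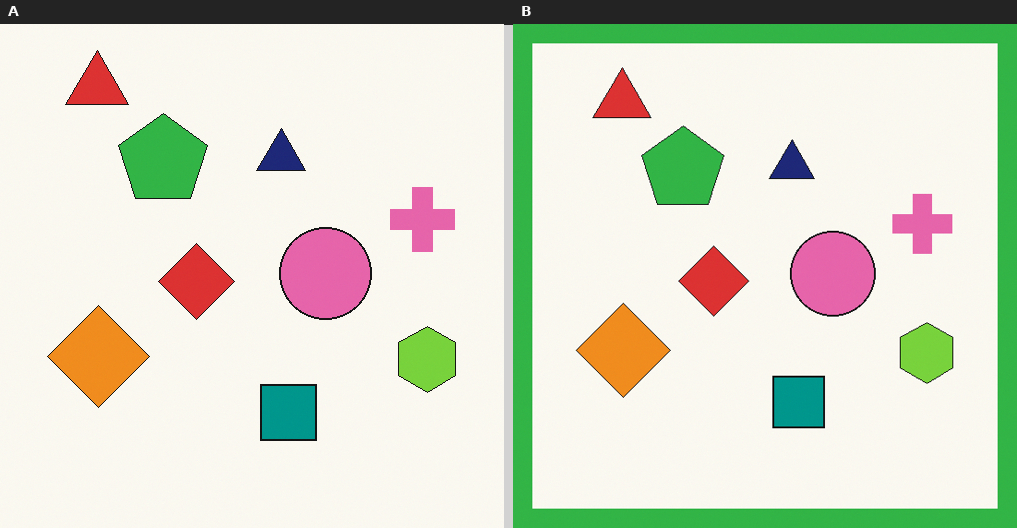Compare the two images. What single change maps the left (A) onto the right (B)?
The image was framed with a green border.

A solid green frame runs around the edge of the right (B) image, with the content slightly shrunk inside it.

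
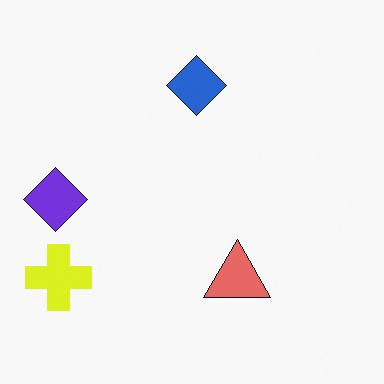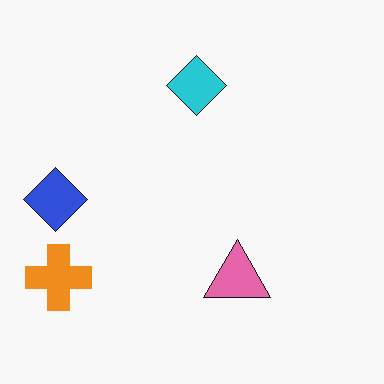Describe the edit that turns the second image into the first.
The first image is the second hue-shifted slightly.

Every shape's color has rotated by the same amount around the hue wheel — a uniform hue shift.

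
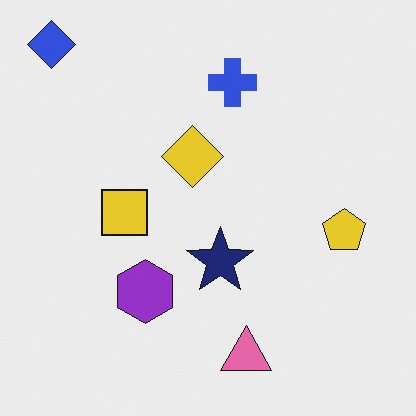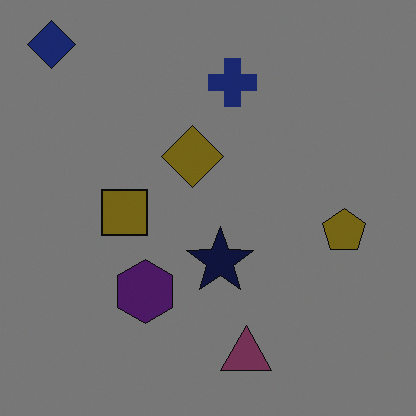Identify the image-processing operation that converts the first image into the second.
The transformation is: substantially darkened.

Every pixel — background and shapes alike — is uniformly darkened.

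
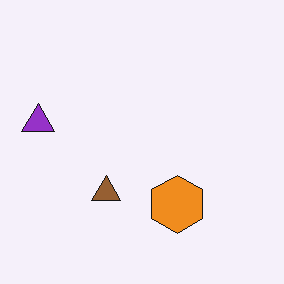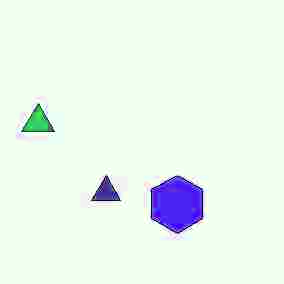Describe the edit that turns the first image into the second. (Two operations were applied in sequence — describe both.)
It was heavily JPEG-compressed with obvious blocking artifacts, then hue-shifted by a large amount.

Blocky 8×8 compression artifacts appear around shape edges and the flat background shows ringing — characteristic JPEG degradation. Every shape's color has rotated by the same amount around the hue wheel — a uniform hue shift.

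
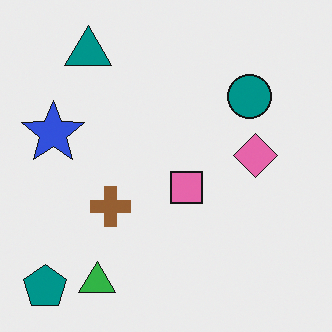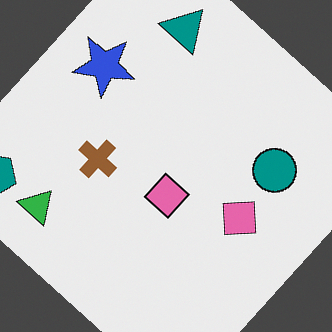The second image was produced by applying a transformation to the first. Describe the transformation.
This is the original image rotated clockwise by a large amount — several tens of degrees.

Every shape is tilted by the same angle and the image corners show triangular fill wedges — a whole-image rotation by a non-right angle.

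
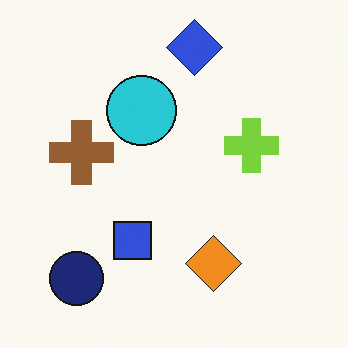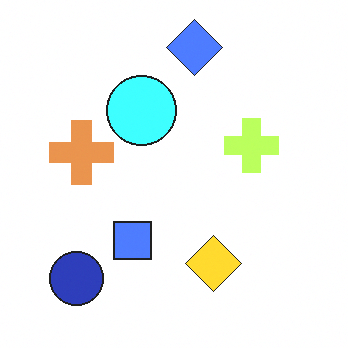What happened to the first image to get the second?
This is the original image substantially brightened.

Every pixel — background and shapes alike — is uniformly brightened.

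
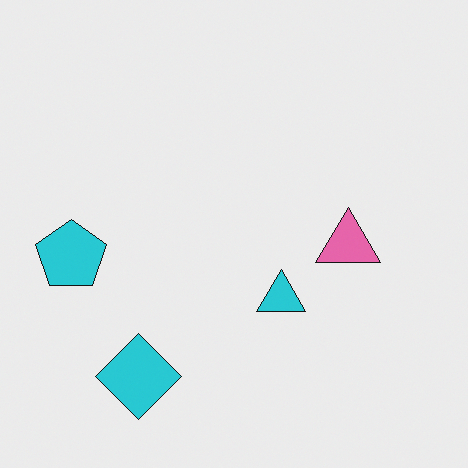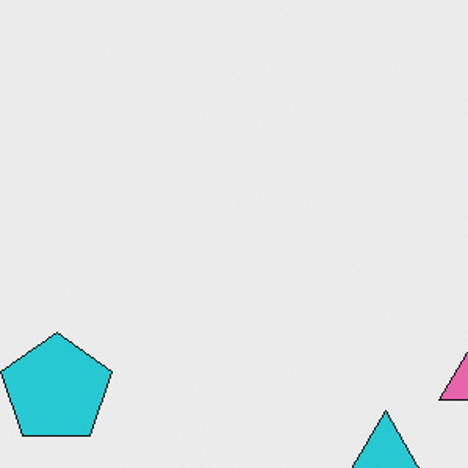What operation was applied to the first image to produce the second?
The image was cropped slightly and scaled back up.

The visible shapes are larger and the field of view is narrower; shapes near the original edges may be partly or wholly outside the frame — a crop-and-rescale.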